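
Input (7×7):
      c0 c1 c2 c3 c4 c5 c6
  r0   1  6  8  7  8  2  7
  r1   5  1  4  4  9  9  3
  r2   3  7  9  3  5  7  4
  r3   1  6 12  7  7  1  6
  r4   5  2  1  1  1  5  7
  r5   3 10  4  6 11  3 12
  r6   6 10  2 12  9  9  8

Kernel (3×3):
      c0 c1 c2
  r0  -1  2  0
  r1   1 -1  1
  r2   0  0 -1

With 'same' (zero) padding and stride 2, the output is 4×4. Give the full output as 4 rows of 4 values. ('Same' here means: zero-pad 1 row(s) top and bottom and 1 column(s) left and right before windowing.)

4 1 -8 -5
8 1 18 0
-11 14 9 9
10 18 28 22

Output[0,0]: The receptive field on the zero-padded input at this output position is [0 0 0 / 0 1 6 / 0 5 1]. Elementwise product with the kernel and sum: 0·-1 + 0·2 + 0·1 + 1·-1 + 6·1 + 1·-1.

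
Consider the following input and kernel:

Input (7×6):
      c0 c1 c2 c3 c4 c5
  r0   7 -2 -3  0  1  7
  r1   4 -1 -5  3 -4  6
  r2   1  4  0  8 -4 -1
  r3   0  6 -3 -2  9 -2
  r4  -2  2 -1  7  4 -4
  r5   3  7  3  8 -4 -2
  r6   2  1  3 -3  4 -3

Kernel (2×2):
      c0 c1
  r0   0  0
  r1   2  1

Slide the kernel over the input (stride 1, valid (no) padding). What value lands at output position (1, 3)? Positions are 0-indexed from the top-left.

The receptive field on the input at this output position is [3 -4 / 8 -4]. Elementwise product with the kernel and sum: 8·2 + -4·1.

12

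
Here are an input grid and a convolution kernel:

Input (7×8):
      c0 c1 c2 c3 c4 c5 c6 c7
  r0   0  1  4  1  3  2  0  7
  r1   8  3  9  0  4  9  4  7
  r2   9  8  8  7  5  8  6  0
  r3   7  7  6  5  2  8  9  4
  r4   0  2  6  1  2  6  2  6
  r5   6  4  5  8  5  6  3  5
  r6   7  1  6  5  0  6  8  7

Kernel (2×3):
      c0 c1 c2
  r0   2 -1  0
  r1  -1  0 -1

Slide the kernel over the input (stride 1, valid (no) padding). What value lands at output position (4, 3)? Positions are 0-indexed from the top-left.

-14

The receptive field on the input at this output position is [1 2 6 / 8 5 6]. Elementwise product with the kernel and sum: 1·2 + 2·-1 + 8·-1 + 6·-1.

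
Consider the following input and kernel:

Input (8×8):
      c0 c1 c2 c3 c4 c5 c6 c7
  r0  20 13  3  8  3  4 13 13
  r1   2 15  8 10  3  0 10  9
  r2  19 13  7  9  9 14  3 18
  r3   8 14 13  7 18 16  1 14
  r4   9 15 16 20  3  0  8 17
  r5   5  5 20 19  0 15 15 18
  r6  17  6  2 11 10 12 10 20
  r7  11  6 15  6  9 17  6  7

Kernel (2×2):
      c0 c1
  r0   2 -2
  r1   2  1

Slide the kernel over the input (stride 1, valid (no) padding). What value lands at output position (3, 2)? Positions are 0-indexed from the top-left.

The receptive field on the input at this output position is [13 7 / 16 20]. Elementwise product with the kernel and sum: 13·2 + 7·-2 + 16·2 + 20·1.

64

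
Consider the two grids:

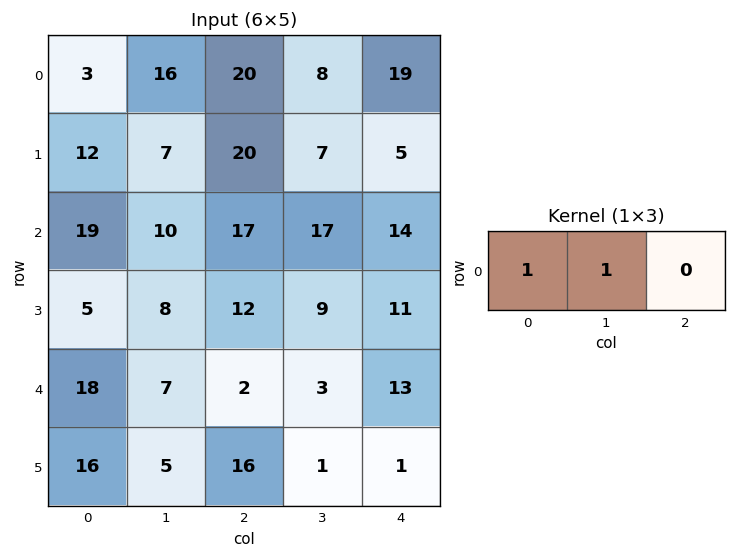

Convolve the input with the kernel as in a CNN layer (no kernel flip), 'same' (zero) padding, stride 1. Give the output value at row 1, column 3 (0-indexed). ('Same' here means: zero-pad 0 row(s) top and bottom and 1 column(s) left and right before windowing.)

27

The receptive field on the zero-padded input at this output position is [20 7 5]. Elementwise product with the kernel and sum: 20·1 + 7·1.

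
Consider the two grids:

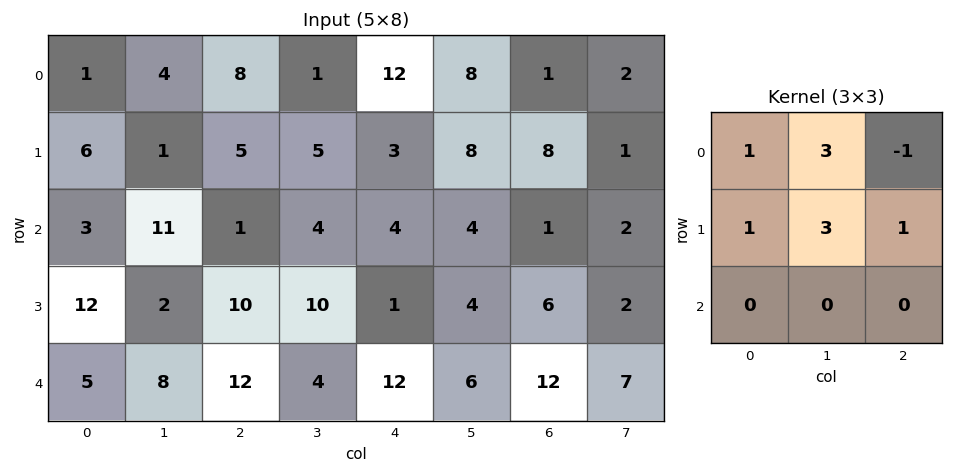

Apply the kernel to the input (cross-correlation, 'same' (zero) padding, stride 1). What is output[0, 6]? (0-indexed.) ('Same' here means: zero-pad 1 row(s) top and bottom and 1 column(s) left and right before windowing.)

13

The receptive field on the zero-padded input at this output position is [0 0 0 / 8 1 2 / 8 8 1]. Elementwise product with the kernel and sum: 0·1 + 0·3 + 0·-1 + 8·1 + 1·3 + 2·1.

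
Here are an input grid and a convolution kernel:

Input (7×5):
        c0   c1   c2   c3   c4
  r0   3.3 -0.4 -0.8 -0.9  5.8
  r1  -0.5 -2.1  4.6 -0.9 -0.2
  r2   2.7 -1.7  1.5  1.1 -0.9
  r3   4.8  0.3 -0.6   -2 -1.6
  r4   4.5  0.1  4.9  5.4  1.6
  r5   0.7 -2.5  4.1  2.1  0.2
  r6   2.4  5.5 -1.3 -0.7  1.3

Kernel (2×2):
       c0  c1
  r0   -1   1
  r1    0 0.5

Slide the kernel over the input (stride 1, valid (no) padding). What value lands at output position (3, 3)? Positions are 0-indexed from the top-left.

The receptive field on the input at this output position is [-2 -1.6 / 5.4 1.6]. Elementwise product with the kernel and sum: -2·-1 + -1.6·1 + 1.6·0.5.

1.2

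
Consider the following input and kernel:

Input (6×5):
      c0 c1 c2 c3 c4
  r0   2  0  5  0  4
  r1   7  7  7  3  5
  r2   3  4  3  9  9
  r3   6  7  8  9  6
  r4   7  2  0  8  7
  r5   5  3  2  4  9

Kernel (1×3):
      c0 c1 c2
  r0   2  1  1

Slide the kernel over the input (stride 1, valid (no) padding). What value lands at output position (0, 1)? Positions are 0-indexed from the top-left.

The receptive field on the input at this output position is [0 5 0]. Elementwise product with the kernel and sum: 0·2 + 5·1 + 0·1.

5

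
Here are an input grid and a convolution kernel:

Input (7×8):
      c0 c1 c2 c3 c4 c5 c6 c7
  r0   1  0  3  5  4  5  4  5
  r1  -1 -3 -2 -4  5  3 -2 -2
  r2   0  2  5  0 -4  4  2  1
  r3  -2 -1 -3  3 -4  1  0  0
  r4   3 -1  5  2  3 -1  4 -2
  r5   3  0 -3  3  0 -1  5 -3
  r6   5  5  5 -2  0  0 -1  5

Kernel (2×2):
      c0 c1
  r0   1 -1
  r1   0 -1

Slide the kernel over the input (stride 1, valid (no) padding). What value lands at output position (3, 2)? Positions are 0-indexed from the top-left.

-8

The receptive field on the input at this output position is [-3 3 / 5 2]. Elementwise product with the kernel and sum: -3·1 + 3·-1 + 2·-1.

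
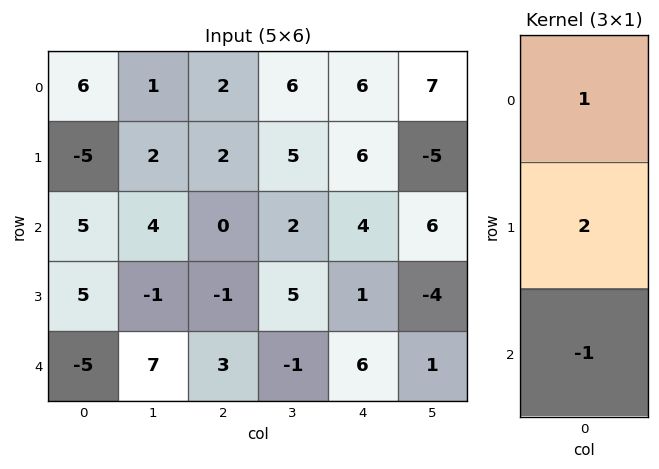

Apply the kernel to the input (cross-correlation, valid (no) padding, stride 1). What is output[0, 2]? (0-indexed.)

The receptive field on the input at this output position is [2 / 2 / 0]. Elementwise product with the kernel and sum: 2·1 + 2·2 + 0·-1.

6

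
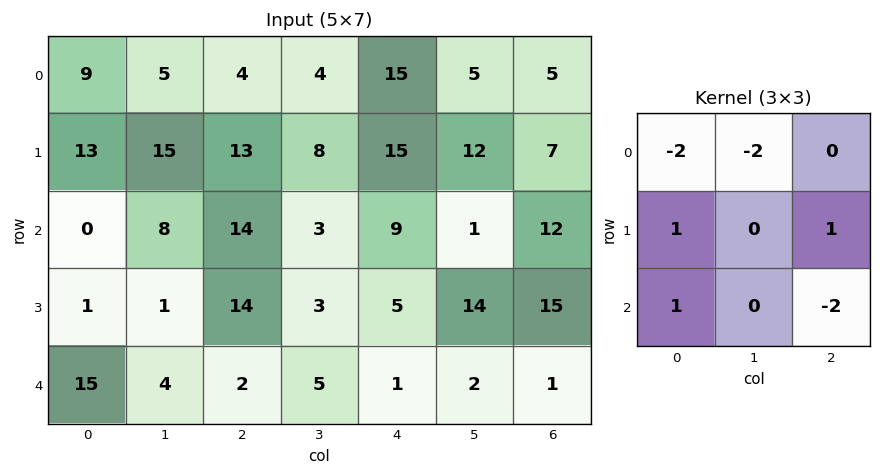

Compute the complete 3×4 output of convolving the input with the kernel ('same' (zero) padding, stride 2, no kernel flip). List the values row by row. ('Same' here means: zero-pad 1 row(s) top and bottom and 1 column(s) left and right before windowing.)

-25 8 -7 17
-20 -50 -67 -23
2 -21 -9 -56

Output[0,0]: The receptive field on the zero-padded input at this output position is [0 0 0 / 0 9 5 / 0 13 15]. Elementwise product with the kernel and sum: 0·-2 + 0·-2 + 0·1 + 5·1 + 0·1 + 15·-2.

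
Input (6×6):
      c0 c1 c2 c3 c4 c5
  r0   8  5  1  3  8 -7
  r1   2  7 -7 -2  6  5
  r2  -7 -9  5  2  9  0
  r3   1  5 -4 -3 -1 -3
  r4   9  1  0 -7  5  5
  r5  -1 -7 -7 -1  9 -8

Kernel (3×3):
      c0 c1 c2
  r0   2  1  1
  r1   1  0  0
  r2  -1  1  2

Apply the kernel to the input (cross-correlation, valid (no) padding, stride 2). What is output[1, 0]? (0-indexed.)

The receptive field on the input at this output position is [-7 -9 5 / 1 5 -4 / 9 1 0]. Elementwise product with the kernel and sum: -7·2 + -9·1 + 5·1 + 1·1 + 9·-1 + 1·1 + 0·2.

-25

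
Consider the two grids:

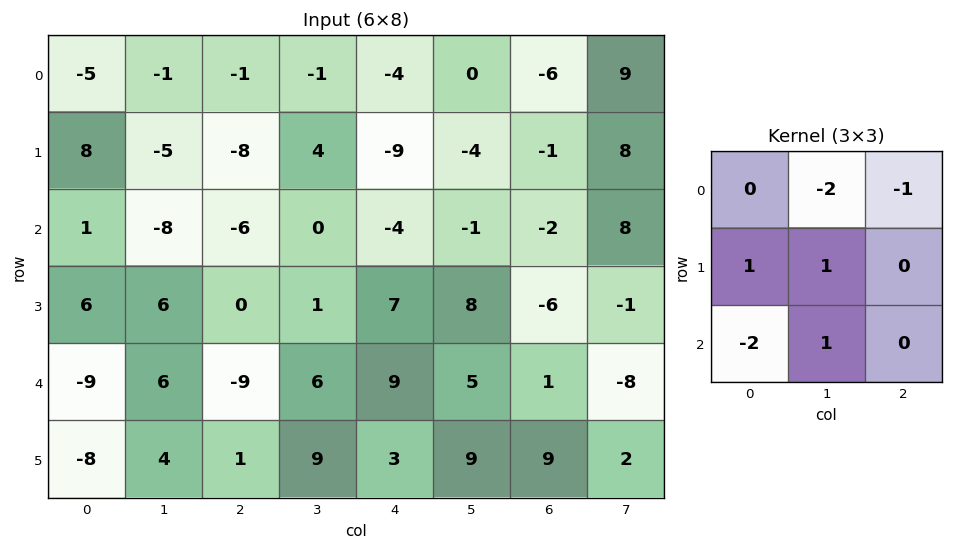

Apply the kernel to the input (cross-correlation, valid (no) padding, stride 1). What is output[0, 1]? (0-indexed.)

0

The receptive field on the input at this output position is [-1 -1 -1 / -5 -8 4 / -8 -6 0]. Elementwise product with the kernel and sum: -1·-2 + -1·-1 + -5·1 + -8·1 + -8·-2 + -6·1.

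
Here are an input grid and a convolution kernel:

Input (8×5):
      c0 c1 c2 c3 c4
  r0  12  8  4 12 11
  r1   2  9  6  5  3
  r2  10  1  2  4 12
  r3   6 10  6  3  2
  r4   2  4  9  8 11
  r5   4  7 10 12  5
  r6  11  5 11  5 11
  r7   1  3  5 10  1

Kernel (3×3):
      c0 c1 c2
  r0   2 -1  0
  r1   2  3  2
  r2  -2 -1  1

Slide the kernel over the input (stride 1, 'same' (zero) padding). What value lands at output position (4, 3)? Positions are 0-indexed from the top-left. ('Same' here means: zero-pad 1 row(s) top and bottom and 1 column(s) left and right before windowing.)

46

The receptive field on the zero-padded input at this output position is [6 3 2 / 9 8 11 / 10 12 5]. Elementwise product with the kernel and sum: 6·2 + 3·-1 + 9·2 + 8·3 + 11·2 + 10·-2 + 12·-1 + 5·1.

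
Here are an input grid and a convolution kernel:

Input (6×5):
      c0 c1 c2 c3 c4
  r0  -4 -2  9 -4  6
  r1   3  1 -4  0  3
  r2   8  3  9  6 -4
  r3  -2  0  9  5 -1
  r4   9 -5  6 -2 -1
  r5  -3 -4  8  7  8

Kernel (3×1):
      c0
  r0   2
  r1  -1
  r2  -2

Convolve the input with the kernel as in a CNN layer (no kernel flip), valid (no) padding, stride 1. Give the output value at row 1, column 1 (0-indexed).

-1

The receptive field on the input at this output position is [1 / 3 / 0]. Elementwise product with the kernel and sum: 1·2 + 3·-1 + 0·-2.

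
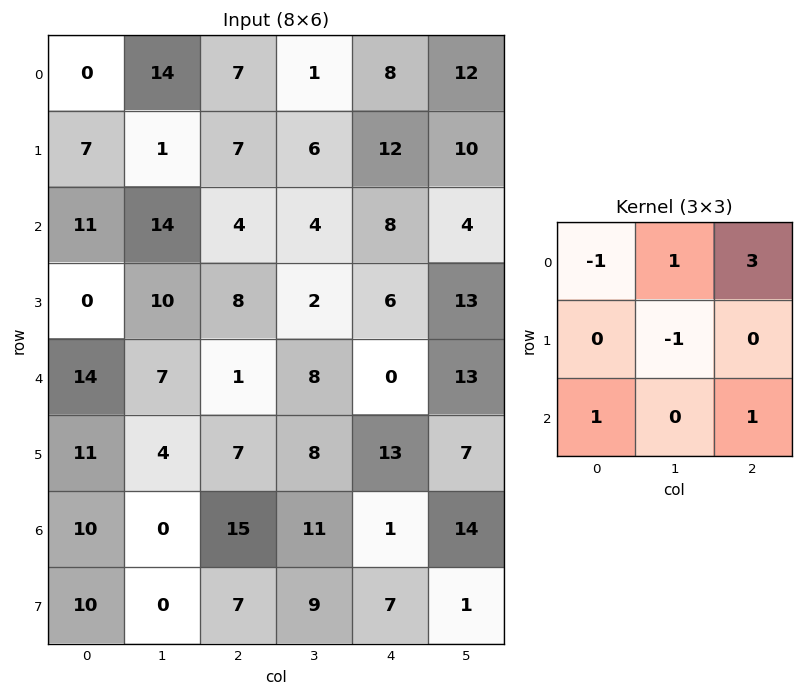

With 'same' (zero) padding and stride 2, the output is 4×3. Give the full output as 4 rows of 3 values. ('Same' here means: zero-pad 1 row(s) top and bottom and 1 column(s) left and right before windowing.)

1 0 8
9 32 43
20 15 58
13 21 35

Output[0,0]: The receptive field on the zero-padded input at this output position is [0 0 0 / 0 0 14 / 0 7 1]. Elementwise product with the kernel and sum: 0·-1 + 0·1 + 0·3 + 0·-1 + 0·1 + 1·1.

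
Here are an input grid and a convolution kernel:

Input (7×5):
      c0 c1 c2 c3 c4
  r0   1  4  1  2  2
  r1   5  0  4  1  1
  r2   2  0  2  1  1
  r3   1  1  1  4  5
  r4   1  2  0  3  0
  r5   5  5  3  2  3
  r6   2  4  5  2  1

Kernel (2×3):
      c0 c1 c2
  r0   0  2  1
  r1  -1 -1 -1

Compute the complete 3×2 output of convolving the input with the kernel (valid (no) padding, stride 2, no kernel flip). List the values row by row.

0 0
-1 -7
-9 -2

Output[0,0]: The receptive field on the input at this output position is [1 4 1 / 5 0 4]. Elementwise product with the kernel and sum: 4·2 + 1·1 + 5·-1 + 0·-1 + 4·-1.
Output[0,1]: The receptive field on the input at this output position is [1 2 2 / 4 1 1]. Elementwise product with the kernel and sum: 2·2 + 2·1 + 4·-1 + 1·-1 + 1·-1.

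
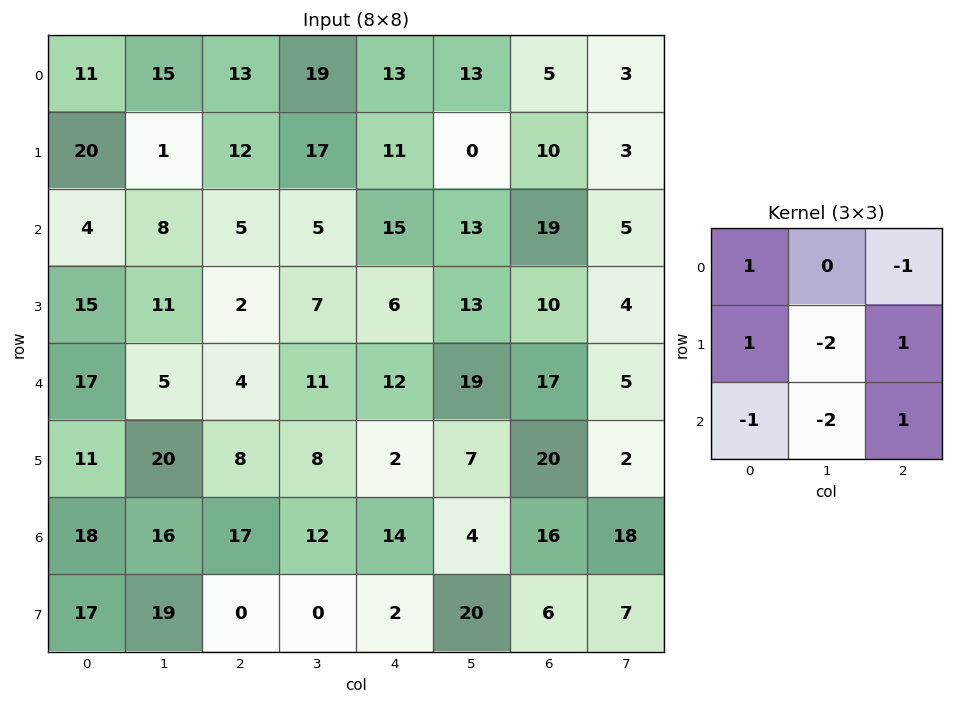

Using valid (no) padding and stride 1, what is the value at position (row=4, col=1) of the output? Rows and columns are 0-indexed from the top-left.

The receptive field on the input at this output position is [5 4 11 / 20 8 8 / 16 17 12]. Elementwise product with the kernel and sum: 5·1 + 11·-1 + 20·1 + 8·-2 + 8·1 + 16·-1 + 17·-2 + 12·1.

-32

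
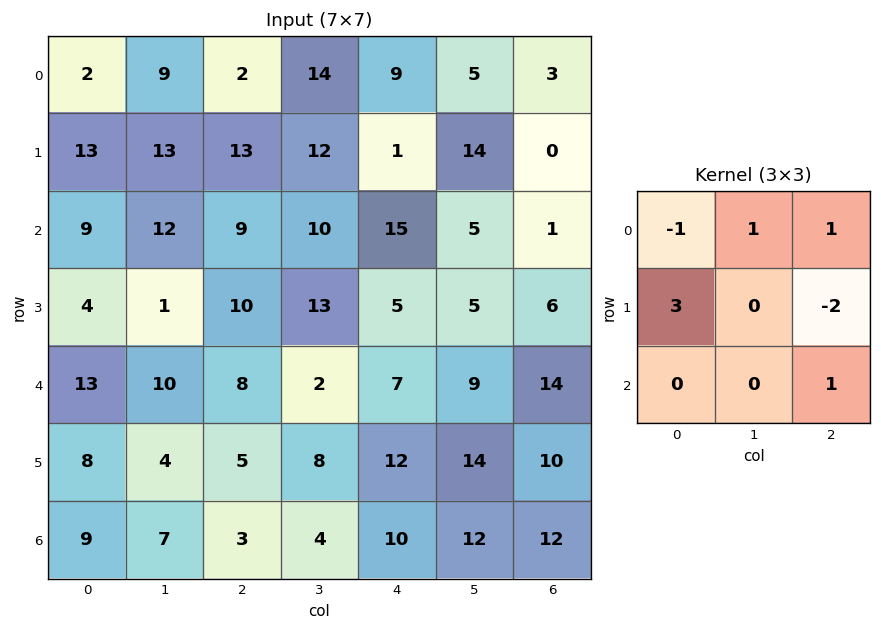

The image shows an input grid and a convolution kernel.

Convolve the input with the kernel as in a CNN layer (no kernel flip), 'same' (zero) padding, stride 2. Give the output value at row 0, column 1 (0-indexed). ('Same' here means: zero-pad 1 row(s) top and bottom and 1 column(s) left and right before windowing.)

The receptive field on the zero-padded input at this output position is [0 0 0 / 9 2 14 / 13 13 12]. Elementwise product with the kernel and sum: 0·-1 + 0·1 + 0·1 + 9·3 + 14·-2 + 12·1.

11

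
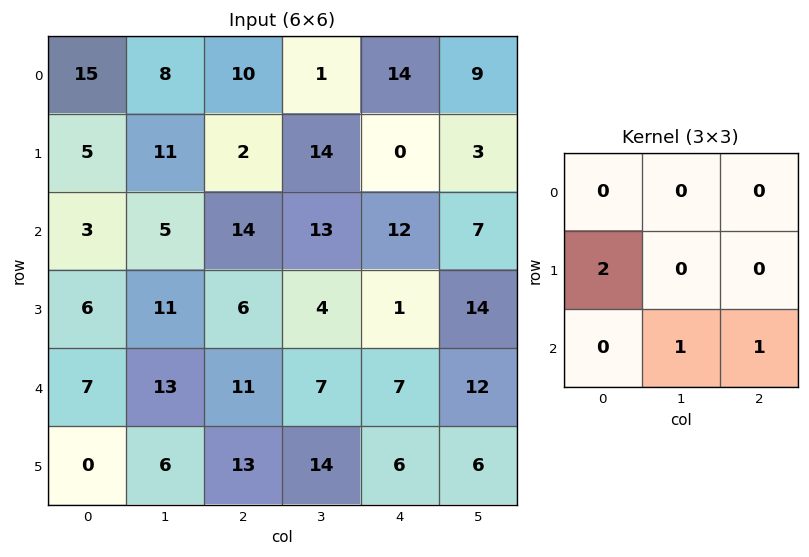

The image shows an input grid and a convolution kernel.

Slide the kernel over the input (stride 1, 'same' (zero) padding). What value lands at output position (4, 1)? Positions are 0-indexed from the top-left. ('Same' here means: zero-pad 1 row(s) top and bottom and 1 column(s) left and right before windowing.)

The receptive field on the zero-padded input at this output position is [6 11 6 / 7 13 11 / 0 6 13]. Elementwise product with the kernel and sum: 7·2 + 6·1 + 13·1.

33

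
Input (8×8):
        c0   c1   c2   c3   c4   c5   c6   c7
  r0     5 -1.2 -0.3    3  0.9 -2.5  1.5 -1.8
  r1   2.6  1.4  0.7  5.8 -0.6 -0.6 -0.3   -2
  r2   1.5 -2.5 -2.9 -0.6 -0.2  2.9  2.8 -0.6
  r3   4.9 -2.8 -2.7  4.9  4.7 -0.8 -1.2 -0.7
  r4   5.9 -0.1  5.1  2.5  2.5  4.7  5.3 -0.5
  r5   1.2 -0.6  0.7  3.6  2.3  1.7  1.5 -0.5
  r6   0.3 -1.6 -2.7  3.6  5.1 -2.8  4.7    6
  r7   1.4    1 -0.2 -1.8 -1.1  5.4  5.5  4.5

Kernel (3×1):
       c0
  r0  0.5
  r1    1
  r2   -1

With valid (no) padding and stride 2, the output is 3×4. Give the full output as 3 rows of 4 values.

Output[0,0]: The receptive field on the input at this output position is [5 / 2.6 / 1.5]. Elementwise product with the kernel and sum: 5·0.5 + 2.6·1 + 1.5·-1.

3.6 3.45 0.05 -2.35
-0.25 -9.25 2.1 -5.1
3.85 5.95 -1.55 -0.55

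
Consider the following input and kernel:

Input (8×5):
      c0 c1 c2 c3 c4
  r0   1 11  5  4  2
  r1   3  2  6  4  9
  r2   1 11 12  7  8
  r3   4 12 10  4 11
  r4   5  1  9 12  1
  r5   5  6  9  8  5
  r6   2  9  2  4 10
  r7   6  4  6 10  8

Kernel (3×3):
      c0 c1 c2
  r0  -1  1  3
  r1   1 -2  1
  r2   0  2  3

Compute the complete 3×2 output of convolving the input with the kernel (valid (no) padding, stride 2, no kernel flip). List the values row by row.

Output[0,0]: The receptive field on the input at this output position is [1 11 5 / 3 2 6 / 1 11 12]. Elementwise product with the kernel and sum: 1·-1 + 11·1 + 5·3 + 3·1 + 2·-2 + 6·1 + 11·2 + 12·3.

88 50
65 59
49 42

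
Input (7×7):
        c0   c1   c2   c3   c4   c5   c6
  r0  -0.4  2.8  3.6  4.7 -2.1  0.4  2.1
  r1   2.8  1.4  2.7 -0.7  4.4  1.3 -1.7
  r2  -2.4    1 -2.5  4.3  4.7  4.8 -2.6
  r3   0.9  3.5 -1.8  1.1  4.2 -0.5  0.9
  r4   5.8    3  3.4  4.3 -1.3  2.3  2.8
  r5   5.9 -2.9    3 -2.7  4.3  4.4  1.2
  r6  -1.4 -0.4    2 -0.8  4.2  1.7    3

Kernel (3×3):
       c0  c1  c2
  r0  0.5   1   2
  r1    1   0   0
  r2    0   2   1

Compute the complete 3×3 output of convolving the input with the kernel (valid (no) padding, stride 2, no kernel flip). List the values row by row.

12.1 18.3 14.95
5.1 17.95 13.55
19.8 9 17.95

Output[0,0]: The receptive field on the input at this output position is [-0.4 2.8 3.6 / 2.8 1.4 2.7 / -2.4 1 -2.5]. Elementwise product with the kernel and sum: -0.4·0.5 + 2.8·1 + 3.6·2 + 2.8·1 + 1·2 + -2.5·1.
Output[0,1]: The receptive field on the input at this output position is [3.6 4.7 -2.1 / 2.7 -0.7 4.4 / -2.5 4.3 4.7]. Elementwise product with the kernel and sum: 3.6·0.5 + 4.7·1 + -2.1·2 + 2.7·1 + 4.3·2 + 4.7·1.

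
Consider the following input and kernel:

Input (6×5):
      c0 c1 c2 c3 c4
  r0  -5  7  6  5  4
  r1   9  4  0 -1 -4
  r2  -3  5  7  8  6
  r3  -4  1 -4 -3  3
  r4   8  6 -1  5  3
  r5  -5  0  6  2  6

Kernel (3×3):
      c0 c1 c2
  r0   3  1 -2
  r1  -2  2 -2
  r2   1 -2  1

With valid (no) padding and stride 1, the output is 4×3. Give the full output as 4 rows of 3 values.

-36 10 18
23 8 2
-5 15 5
-4 -29 -7

Output[0,0]: The receptive field on the input at this output position is [-5 7 6 / 9 4 0 / -3 5 7]. Elementwise product with the kernel and sum: -5·3 + 7·1 + 6·-2 + 9·-2 + 4·2 + 0·-2 + -3·1 + 5·-2 + 7·1.
Output[0,1]: The receptive field on the input at this output position is [7 6 5 / 4 0 -1 / 5 7 8]. Elementwise product with the kernel and sum: 7·3 + 6·1 + 5·-2 + 4·-2 + 0·2 + -1·-2 + 5·1 + 7·-2 + 8·1.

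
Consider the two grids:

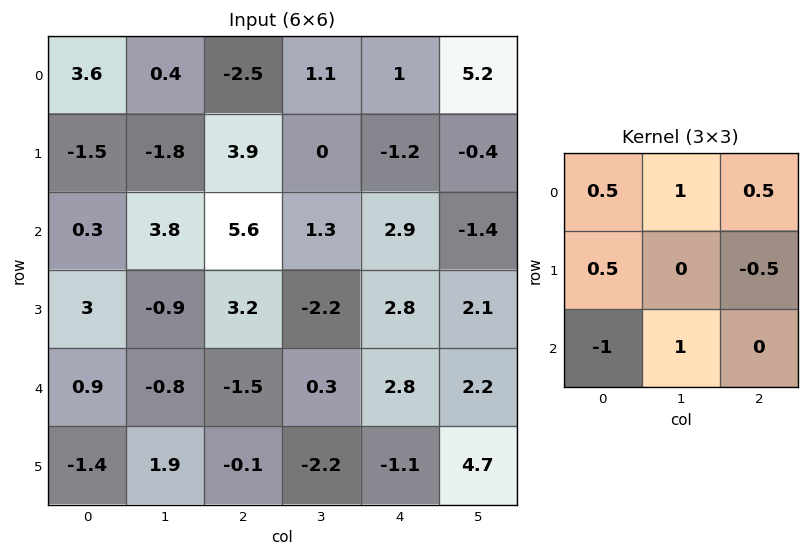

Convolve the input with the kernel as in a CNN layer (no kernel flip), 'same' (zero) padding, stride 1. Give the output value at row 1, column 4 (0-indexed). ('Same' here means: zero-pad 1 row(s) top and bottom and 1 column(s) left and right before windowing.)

5.95

The receptive field on the zero-padded input at this output position is [1.1 1 5.2 / 0 -1.2 -0.4 / 1.3 2.9 -1.4]. Elementwise product with the kernel and sum: 1.1·0.5 + 1·1 + 5.2·0.5 + 0·0.5 + -0.4·-0.5 + 1.3·-1 + 2.9·1.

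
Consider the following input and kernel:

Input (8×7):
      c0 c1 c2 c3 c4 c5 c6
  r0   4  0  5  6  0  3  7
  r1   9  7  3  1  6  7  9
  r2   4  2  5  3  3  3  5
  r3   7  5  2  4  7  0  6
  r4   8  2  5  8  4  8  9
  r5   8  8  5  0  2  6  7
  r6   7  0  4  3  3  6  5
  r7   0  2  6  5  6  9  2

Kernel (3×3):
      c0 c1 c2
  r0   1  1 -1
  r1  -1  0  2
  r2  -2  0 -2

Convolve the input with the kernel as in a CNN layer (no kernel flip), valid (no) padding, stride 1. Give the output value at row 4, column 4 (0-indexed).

-1

The receptive field on the input at this output position is [4 8 9 / 2 6 7 / 3 6 5]. Elementwise product with the kernel and sum: 4·1 + 8·1 + 9·-1 + 2·-1 + 7·2 + 3·-2 + 5·-2.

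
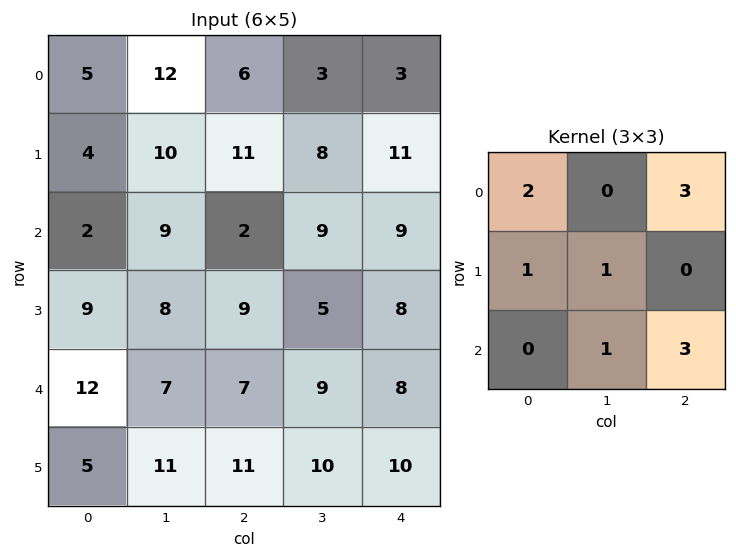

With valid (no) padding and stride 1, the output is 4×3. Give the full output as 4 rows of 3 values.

Output[0,0]: The receptive field on the input at this output position is [5 12 6 / 4 10 11 / 2 9 2]. Elementwise product with the kernel and sum: 5·2 + 6·3 + 4·1 + 10·1 + 9·1 + 2·3.
Output[0,1]: The receptive field on the input at this output position is [12 6 3 / 10 11 8 / 9 2 9]. Elementwise product with the kernel and sum: 12·2 + 3·3 + 10·1 + 11·1 + 2·1 + 9·3.

57 83 76
87 79 95
55 96 78
108 86 98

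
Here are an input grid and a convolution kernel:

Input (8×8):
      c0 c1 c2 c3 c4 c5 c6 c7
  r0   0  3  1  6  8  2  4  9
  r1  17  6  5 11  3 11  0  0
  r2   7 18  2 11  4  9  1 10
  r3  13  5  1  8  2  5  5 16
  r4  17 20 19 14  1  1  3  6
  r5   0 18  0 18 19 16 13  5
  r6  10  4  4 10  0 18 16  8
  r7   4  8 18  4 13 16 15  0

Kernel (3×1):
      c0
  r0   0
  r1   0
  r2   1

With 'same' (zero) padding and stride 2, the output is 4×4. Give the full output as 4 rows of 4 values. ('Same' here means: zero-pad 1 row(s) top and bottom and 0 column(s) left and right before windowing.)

Output[0,0]: The receptive field on the zero-padded input at this output position is [0 / 0 / 17]. Elementwise product with the kernel and sum: 17·1.

17 5 3 0
13 1 2 5
0 0 19 13
4 18 13 15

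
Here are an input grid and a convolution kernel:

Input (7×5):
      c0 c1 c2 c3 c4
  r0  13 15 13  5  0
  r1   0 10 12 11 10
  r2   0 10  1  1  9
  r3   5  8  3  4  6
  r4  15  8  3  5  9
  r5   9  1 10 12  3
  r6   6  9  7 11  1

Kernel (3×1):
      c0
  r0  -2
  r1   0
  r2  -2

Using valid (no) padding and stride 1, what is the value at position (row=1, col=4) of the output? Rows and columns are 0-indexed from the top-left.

The receptive field on the input at this output position is [10 / 9 / 6]. Elementwise product with the kernel and sum: 10·-2 + 6·-2.

-32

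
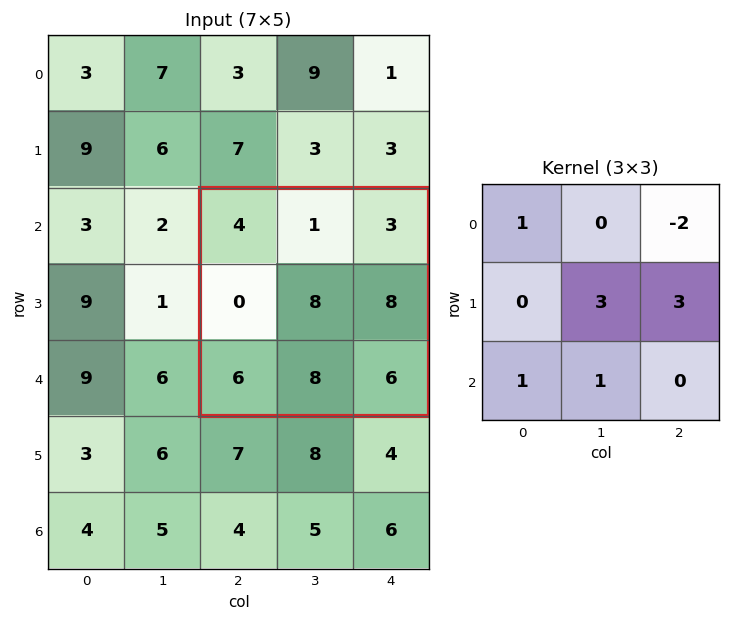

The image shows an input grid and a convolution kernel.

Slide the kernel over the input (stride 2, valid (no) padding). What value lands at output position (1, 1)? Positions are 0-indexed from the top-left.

The receptive field on the input at this output position is [4 1 3 / 0 8 8 / 6 8 6]. Elementwise product with the kernel and sum: 4·1 + 3·-2 + 8·3 + 8·3 + 6·1 + 8·1.

60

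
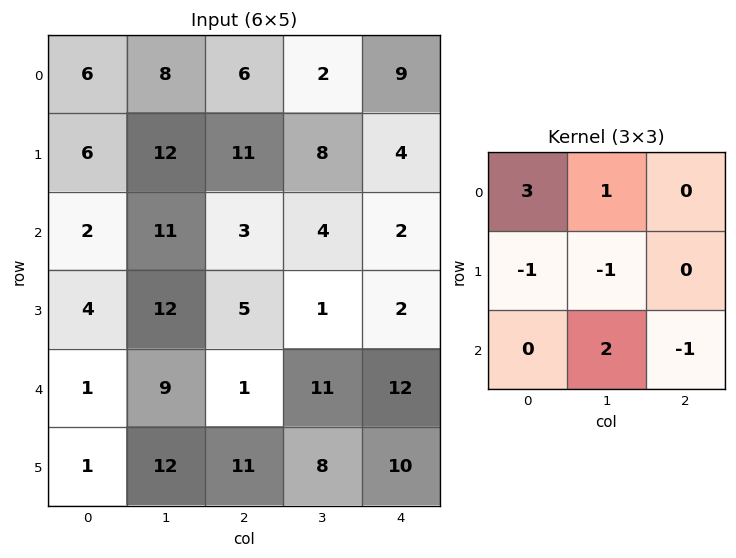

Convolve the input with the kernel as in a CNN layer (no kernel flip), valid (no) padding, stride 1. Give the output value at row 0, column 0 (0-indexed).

The receptive field on the input at this output position is [6 8 6 / 6 12 11 / 2 11 3]. Elementwise product with the kernel and sum: 6·3 + 8·1 + 6·-1 + 12·-1 + 11·2 + 3·-1.

27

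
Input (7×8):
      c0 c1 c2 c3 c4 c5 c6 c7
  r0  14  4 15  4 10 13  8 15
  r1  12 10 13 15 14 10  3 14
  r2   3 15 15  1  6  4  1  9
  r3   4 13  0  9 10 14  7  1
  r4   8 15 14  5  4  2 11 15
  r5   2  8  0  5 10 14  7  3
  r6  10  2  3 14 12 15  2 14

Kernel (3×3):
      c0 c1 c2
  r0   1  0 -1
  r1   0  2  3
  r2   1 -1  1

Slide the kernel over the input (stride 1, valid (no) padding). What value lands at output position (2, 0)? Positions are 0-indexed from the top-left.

The receptive field on the input at this output position is [3 15 15 / 4 13 0 / 8 15 14]. Elementwise product with the kernel and sum: 3·1 + 15·-1 + 13·2 + 0·3 + 8·1 + 15·-1 + 14·1.

21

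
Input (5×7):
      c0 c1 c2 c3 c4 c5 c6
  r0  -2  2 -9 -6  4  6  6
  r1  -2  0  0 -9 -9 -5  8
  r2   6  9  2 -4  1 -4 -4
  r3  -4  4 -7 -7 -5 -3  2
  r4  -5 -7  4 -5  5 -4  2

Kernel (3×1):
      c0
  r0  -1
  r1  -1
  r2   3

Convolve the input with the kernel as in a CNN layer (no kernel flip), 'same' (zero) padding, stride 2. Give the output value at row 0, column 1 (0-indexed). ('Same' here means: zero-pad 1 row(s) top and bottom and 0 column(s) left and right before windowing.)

The receptive field on the zero-padded input at this output position is [0 / -9 / 0]. Elementwise product with the kernel and sum: 0·-1 + -9·-1 + 0·3.

9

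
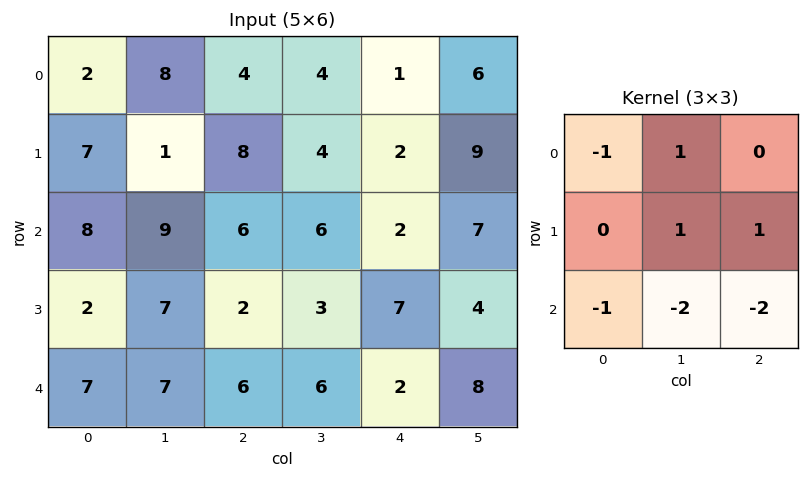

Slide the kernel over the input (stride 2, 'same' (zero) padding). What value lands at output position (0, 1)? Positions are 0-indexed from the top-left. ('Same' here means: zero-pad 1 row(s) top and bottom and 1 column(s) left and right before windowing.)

-17

The receptive field on the zero-padded input at this output position is [0 0 0 / 8 4 4 / 1 8 4]. Elementwise product with the kernel and sum: 0·-1 + 0·1 + 4·1 + 4·1 + 1·-1 + 8·-2 + 4·-2.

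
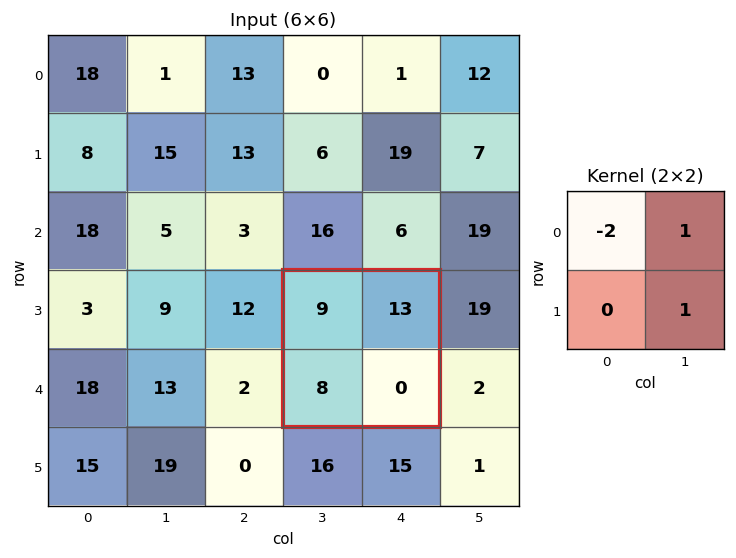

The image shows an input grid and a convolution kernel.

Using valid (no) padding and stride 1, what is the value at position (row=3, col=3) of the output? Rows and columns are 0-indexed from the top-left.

-5

The receptive field on the input at this output position is [9 13 / 8 0]. Elementwise product with the kernel and sum: 9·-2 + 13·1 + 0·1.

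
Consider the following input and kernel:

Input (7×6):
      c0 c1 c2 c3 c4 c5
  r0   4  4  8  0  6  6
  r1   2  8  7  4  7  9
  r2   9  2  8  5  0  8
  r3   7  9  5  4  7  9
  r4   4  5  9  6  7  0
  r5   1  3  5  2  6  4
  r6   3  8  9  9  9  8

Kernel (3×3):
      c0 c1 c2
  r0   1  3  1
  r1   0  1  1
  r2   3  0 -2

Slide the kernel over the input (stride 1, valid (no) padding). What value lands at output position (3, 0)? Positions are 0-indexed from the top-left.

The receptive field on the input at this output position is [7 9 5 / 4 5 9 / 1 3 5]. Elementwise product with the kernel and sum: 7·1 + 9·3 + 5·1 + 5·1 + 9·1 + 1·3 + 5·-2.

46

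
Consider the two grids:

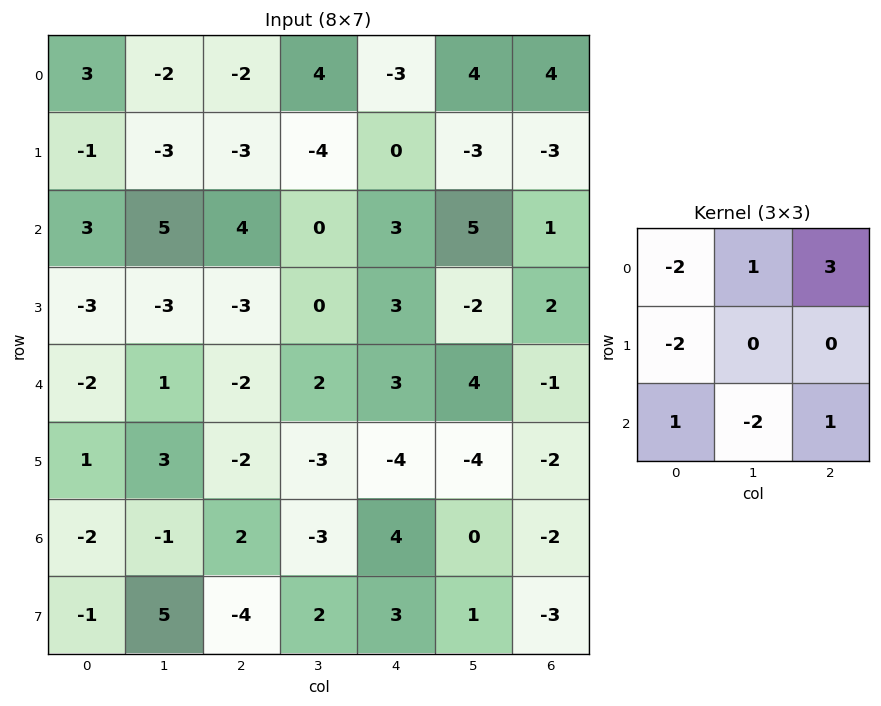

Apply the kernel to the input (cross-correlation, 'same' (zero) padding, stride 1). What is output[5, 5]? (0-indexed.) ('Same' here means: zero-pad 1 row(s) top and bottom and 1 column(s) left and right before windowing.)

The receptive field on the zero-padded input at this output position is [3 4 -1 / -4 -4 -2 / 4 0 -2]. Elementwise product with the kernel and sum: 3·-2 + 4·1 + -1·3 + -4·-2 + 4·1 + 0·-2 + -2·1.

5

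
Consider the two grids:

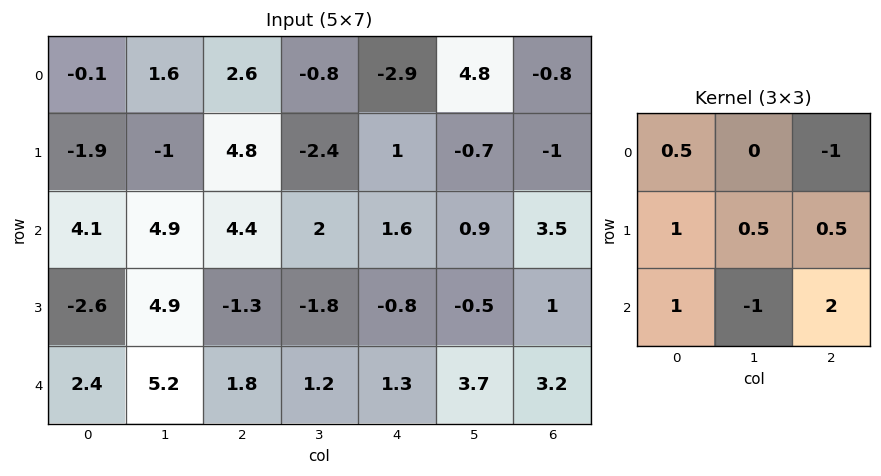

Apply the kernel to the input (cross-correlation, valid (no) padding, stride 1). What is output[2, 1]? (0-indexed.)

9.6

The receptive field on the input at this output position is [4.9 4.4 2 / 4.9 -1.3 -1.8 / 5.2 1.8 1.2]. Elementwise product with the kernel and sum: 4.9·0.5 + 2·-1 + 4.9·1 + -1.3·0.5 + -1.8·0.5 + 5.2·1 + 1.8·-1 + 1.2·2.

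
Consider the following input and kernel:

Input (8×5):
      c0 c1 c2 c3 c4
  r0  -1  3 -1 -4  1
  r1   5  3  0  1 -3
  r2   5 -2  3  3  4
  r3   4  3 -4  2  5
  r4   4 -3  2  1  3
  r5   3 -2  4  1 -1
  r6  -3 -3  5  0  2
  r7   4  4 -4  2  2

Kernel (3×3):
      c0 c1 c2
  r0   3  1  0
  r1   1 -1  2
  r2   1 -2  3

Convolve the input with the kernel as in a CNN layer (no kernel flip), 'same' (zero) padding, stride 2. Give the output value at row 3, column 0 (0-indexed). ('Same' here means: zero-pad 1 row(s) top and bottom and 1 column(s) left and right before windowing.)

The receptive field on the zero-padded input at this output position is [0 3 -2 / 0 -3 -3 / 0 4 4]. Elementwise product with the kernel and sum: 0·3 + 3·1 + 0·1 + -3·-1 + -3·2 + 0·1 + 4·-2 + 4·3.

4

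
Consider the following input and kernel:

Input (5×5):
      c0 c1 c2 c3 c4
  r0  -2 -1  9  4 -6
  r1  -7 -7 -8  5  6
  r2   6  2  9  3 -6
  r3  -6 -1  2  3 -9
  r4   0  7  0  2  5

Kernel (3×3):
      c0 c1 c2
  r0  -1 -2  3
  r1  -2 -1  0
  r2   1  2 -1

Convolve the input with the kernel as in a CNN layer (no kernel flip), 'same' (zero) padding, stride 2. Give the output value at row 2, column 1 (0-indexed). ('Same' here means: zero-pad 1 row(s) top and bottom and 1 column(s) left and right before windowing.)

-8

The receptive field on the zero-padded input at this output position is [-1 2 3 / 7 0 2 / 0 0 0]. Elementwise product with the kernel and sum: -1·-1 + 2·-2 + 3·3 + 7·-2 + 0·-1 + 0·1 + 0·2 + 0·-1.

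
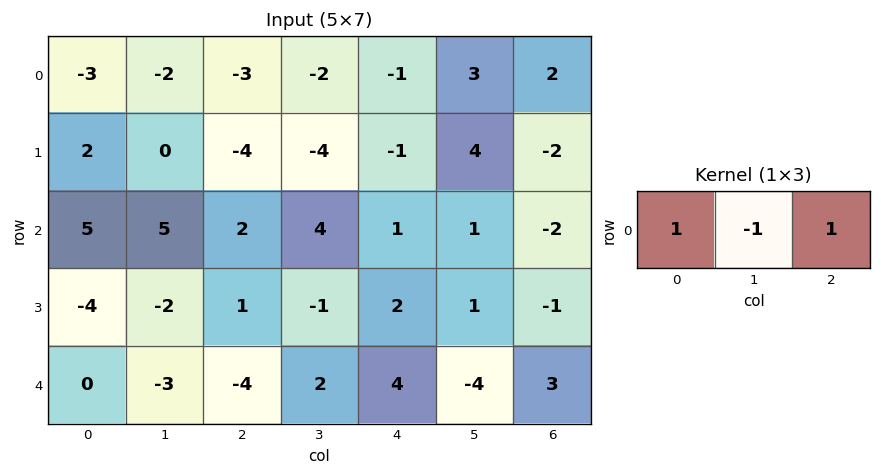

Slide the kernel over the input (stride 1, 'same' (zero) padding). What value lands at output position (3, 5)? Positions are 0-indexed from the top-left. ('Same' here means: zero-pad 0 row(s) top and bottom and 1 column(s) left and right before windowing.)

The receptive field on the zero-padded input at this output position is [2 1 -1]. Elementwise product with the kernel and sum: 2·1 + 1·-1 + -1·1.

0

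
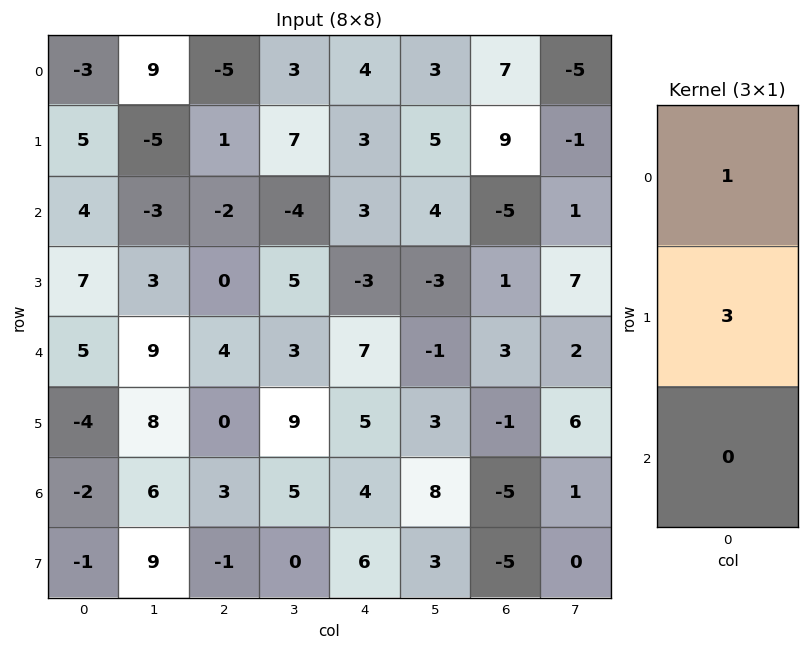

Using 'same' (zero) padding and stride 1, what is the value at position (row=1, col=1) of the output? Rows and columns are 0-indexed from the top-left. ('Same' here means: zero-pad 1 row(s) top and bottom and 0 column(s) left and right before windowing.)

-6

The receptive field on the zero-padded input at this output position is [9 / -5 / -3]. Elementwise product with the kernel and sum: 9·1 + -5·3.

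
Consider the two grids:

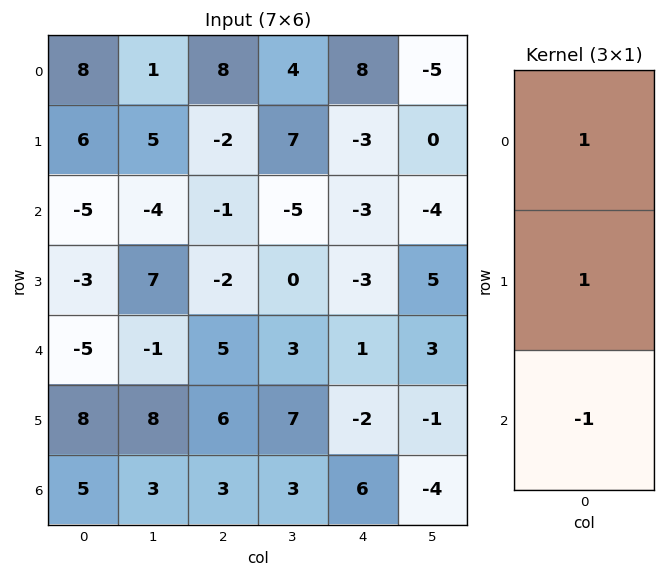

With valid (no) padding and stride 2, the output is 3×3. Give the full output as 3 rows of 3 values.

19 7 8
-3 -8 -7
-2 8 -7

Output[0,0]: The receptive field on the input at this output position is [8 / 6 / -5]. Elementwise product with the kernel and sum: 8·1 + 6·1 + -5·-1.
Output[0,1]: The receptive field on the input at this output position is [8 / -2 / -1]. Elementwise product with the kernel and sum: 8·1 + -2·1 + -1·-1.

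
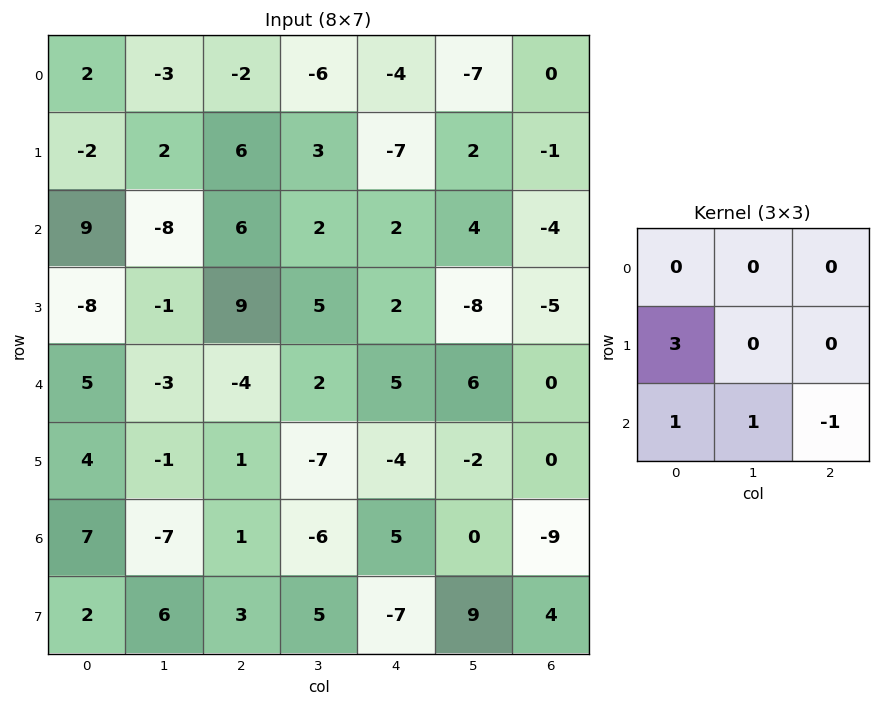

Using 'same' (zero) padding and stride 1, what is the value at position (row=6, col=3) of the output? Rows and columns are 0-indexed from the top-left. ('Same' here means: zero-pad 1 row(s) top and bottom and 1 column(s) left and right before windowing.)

18

The receptive field on the zero-padded input at this output position is [1 -7 -4 / 1 -6 5 / 3 5 -7]. Elementwise product with the kernel and sum: 1·3 + 3·1 + 5·1 + -7·-1.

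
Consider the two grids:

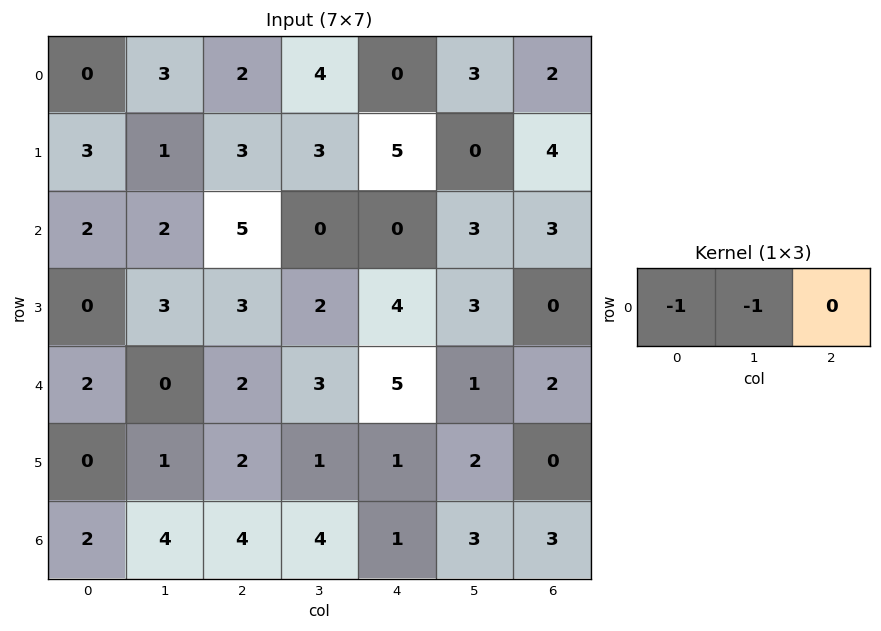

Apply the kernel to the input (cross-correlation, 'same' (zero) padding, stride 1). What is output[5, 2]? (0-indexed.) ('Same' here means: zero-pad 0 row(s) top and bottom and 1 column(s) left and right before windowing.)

-3

The receptive field on the zero-padded input at this output position is [1 2 1]. Elementwise product with the kernel and sum: 1·-1 + 2·-1.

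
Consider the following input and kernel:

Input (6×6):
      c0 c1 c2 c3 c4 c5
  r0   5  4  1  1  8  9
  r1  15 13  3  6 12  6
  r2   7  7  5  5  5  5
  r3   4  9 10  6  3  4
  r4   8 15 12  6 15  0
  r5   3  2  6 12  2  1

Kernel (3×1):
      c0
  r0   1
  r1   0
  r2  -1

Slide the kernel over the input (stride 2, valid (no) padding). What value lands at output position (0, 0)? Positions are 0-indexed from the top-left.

-2

The receptive field on the input at this output position is [5 / 15 / 7]. Elementwise product with the kernel and sum: 5·1 + 7·-1.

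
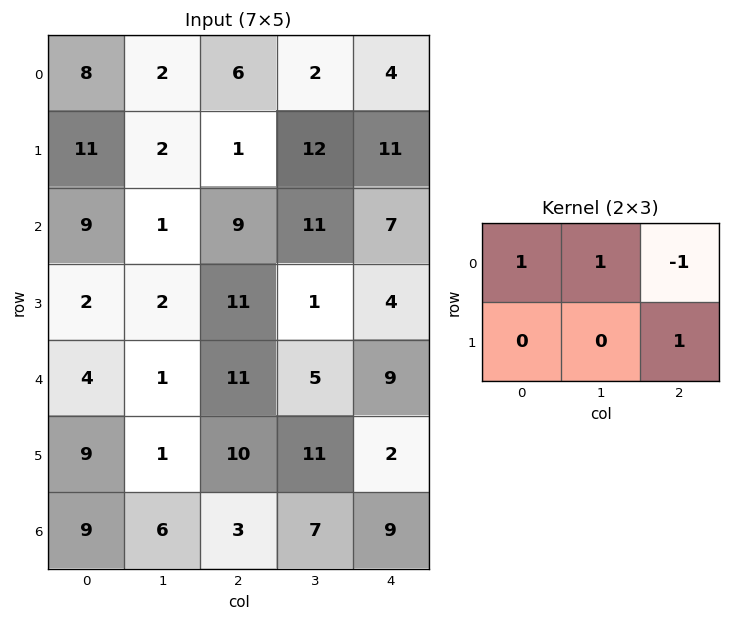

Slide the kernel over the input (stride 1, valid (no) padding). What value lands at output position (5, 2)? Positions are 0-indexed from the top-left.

The receptive field on the input at this output position is [10 11 2 / 3 7 9]. Elementwise product with the kernel and sum: 10·1 + 11·1 + 2·-1 + 9·1.

28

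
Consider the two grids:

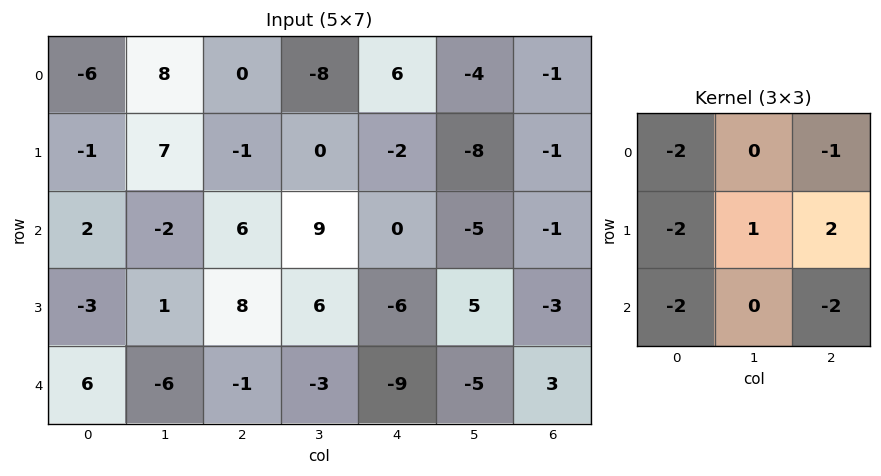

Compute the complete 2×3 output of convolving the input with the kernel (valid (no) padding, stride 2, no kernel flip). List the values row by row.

Output[0,0]: The receptive field on the input at this output position is [-6 8 0 / -1 7 -1 / 2 -2 6]. Elementwise product with the kernel and sum: -6·-2 + 0·-1 + -1·-2 + 7·1 + -1·2 + 2·-2 + 6·-2.
Output[0,1]: The receptive field on the input at this output position is [0 -8 6 / -1 0 -2 / 6 9 0]. Elementwise product with the kernel and sum: 0·-2 + 6·-1 + -1·-2 + 0·1 + -2·2 + 6·-2 + 0·-2.

3 -20 -15
3 -14 24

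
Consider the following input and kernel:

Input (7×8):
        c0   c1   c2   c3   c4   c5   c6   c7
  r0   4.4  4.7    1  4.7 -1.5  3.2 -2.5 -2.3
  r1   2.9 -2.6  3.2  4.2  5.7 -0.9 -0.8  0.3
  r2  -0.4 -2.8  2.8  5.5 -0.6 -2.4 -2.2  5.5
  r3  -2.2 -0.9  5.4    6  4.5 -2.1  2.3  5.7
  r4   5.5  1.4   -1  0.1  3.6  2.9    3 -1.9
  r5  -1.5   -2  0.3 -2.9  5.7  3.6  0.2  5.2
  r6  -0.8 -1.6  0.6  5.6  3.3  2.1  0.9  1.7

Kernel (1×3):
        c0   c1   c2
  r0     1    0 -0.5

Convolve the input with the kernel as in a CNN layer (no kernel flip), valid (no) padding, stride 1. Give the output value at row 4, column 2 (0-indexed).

The receptive field on the input at this output position is [-1 0.1 3.6]. Elementwise product with the kernel and sum: -1·1 + 3.6·-0.5.

-2.8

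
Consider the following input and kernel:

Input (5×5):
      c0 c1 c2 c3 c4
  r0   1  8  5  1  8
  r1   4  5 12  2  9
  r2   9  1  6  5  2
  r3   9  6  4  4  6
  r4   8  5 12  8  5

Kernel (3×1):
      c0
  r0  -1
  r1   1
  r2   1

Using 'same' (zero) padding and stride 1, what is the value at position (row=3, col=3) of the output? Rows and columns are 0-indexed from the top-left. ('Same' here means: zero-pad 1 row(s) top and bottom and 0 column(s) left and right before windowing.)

The receptive field on the zero-padded input at this output position is [5 / 4 / 8]. Elementwise product with the kernel and sum: 5·-1 + 4·1 + 8·1.

7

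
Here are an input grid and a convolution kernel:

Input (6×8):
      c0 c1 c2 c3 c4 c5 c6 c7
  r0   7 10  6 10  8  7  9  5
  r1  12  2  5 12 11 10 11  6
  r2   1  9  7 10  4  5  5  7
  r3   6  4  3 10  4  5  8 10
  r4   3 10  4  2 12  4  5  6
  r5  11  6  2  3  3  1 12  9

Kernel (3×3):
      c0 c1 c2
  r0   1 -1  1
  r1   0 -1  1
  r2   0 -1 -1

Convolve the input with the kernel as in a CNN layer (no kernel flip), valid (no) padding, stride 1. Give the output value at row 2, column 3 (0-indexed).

-4

The receptive field on the input at this output position is [10 4 5 / 10 4 5 / 2 12 4]. Elementwise product with the kernel and sum: 10·1 + 4·-1 + 5·1 + 4·-1 + 5·1 + 12·-1 + 4·-1.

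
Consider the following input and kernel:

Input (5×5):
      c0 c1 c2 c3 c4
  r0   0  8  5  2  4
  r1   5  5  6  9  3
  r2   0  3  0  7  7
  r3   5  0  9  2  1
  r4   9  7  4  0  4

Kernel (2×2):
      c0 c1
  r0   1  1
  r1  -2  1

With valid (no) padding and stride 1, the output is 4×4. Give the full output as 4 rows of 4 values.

3 9 4 -9
13 5 22 5
-7 12 -9 11
-6 -1 3 7

Output[0,0]: The receptive field on the input at this output position is [0 8 / 5 5]. Elementwise product with the kernel and sum: 0·1 + 8·1 + 5·-2 + 5·1.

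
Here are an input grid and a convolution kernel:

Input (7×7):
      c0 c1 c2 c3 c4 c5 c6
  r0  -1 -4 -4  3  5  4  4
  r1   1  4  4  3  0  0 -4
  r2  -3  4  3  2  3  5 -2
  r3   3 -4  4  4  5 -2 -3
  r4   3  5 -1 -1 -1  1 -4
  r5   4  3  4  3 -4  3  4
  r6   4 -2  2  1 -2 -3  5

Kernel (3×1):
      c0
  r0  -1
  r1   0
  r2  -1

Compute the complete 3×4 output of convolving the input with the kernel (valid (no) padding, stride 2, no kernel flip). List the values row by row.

Output[0,0]: The receptive field on the input at this output position is [-1 / 1 / -3]. Elementwise product with the kernel and sum: -1·-1 + -3·-1.

4 1 -8 -2
0 -2 -2 6
-7 -1 3 -1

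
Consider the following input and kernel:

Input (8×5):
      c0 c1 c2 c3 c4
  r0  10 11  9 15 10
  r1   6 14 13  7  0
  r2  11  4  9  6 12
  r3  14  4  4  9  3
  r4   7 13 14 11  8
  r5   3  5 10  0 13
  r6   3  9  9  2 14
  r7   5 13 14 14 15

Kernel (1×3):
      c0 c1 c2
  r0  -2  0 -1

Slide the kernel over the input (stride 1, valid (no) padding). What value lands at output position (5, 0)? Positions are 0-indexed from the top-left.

-16

The receptive field on the input at this output position is [3 5 10]. Elementwise product with the kernel and sum: 3·-2 + 10·-1.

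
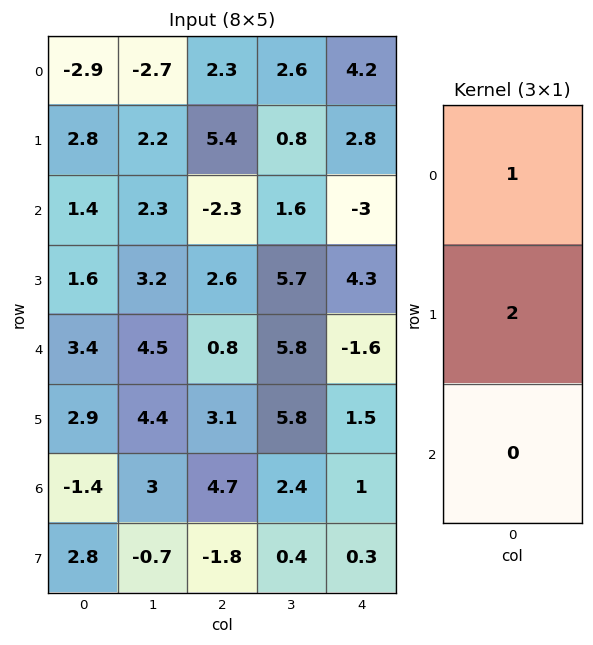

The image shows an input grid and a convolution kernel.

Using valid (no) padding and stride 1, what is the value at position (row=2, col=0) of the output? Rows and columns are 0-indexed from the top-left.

The receptive field on the input at this output position is [1.4 / 1.6 / 3.4]. Elementwise product with the kernel and sum: 1.4·1 + 1.6·2.

4.6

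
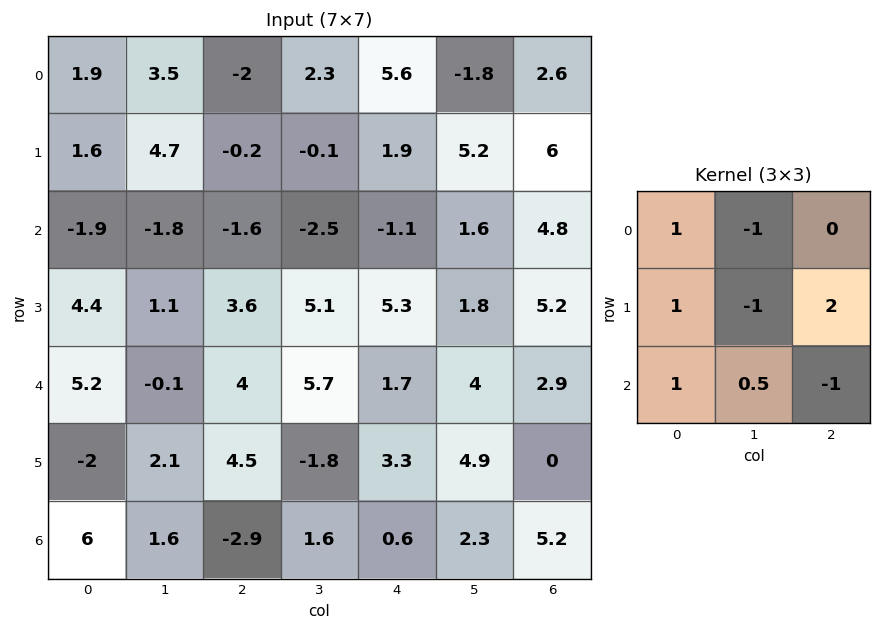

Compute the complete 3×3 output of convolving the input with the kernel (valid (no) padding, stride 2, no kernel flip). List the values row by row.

-6.3 -2.35 11
11.55 15.15 12
19.9 8.5 -7.35

Output[0,0]: The receptive field on the input at this output position is [1.9 3.5 -2 / 1.6 4.7 -0.2 / -1.9 -1.8 -1.6]. Elementwise product with the kernel and sum: 1.9·1 + 3.5·-1 + 1.6·1 + 4.7·-1 + -0.2·2 + -1.9·1 + -1.8·0.5 + -1.6·-1.
Output[0,1]: The receptive field on the input at this output position is [-2 2.3 5.6 / -0.2 -0.1 1.9 / -1.6 -2.5 -1.1]. Elementwise product with the kernel and sum: -2·1 + 2.3·-1 + -0.2·1 + -0.1·-1 + 1.9·2 + -1.6·1 + -2.5·0.5 + -1.1·-1.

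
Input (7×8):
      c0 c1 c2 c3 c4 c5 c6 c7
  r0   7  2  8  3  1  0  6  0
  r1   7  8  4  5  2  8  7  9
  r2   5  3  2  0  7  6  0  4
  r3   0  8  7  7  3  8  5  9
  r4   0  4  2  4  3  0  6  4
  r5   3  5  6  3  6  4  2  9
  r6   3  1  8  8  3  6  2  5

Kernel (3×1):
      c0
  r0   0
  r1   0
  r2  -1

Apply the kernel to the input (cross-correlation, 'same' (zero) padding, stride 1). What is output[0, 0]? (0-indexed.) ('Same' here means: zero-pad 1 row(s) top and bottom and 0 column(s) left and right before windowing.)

-7

The receptive field on the zero-padded input at this output position is [0 / 7 / 7]. Elementwise product with the kernel and sum: 7·-1.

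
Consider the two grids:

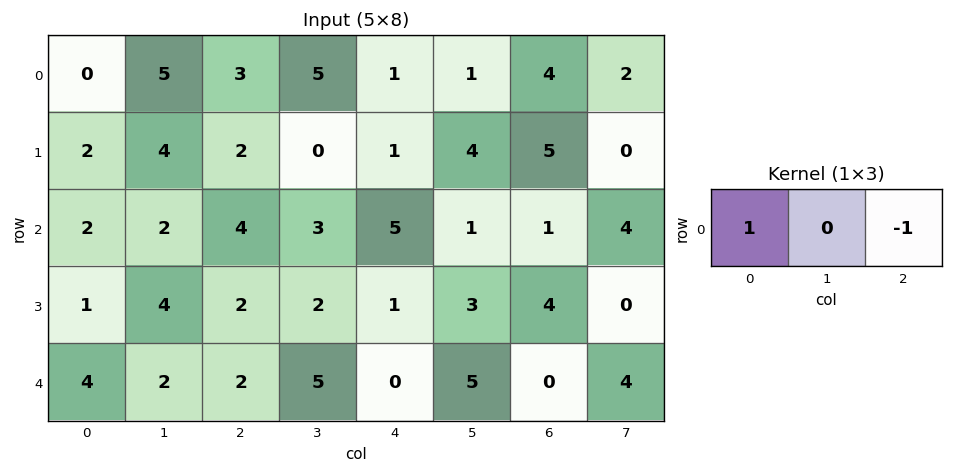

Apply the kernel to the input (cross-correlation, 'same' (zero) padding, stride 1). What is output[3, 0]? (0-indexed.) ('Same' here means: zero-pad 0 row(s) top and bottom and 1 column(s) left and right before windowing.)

-4

The receptive field on the zero-padded input at this output position is [0 1 4]. Elementwise product with the kernel and sum: 0·1 + 4·-1.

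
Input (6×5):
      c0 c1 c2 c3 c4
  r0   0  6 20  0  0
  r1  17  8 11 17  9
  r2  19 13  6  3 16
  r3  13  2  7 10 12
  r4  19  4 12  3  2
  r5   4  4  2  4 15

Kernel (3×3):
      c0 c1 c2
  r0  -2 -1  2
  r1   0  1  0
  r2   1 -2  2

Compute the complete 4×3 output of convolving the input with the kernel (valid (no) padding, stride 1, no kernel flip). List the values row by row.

47 -14 9
16 21 -7
-2 -33 37
-10 29 27

Output[0,0]: The receptive field on the input at this output position is [0 6 20 / 17 8 11 / 19 13 6]. Elementwise product with the kernel and sum: 0·-2 + 6·-1 + 20·2 + 8·1 + 19·1 + 13·-2 + 6·2.
Output[0,1]: The receptive field on the input at this output position is [6 20 0 / 8 11 17 / 13 6 3]. Elementwise product with the kernel and sum: 6·-2 + 20·-1 + 0·2 + 11·1 + 13·1 + 6·-2 + 3·2.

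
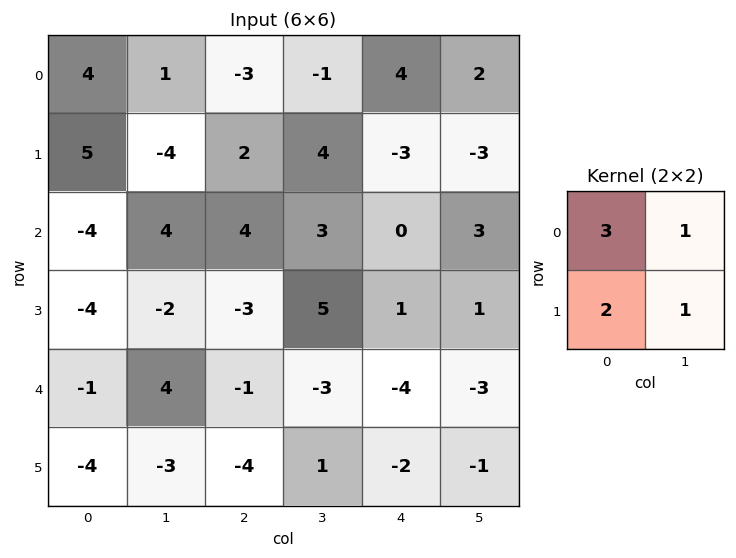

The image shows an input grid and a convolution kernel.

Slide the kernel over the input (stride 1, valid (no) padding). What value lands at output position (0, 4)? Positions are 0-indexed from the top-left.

5

The receptive field on the input at this output position is [4 2 / -3 -3]. Elementwise product with the kernel and sum: 4·3 + 2·1 + -3·2 + -3·1.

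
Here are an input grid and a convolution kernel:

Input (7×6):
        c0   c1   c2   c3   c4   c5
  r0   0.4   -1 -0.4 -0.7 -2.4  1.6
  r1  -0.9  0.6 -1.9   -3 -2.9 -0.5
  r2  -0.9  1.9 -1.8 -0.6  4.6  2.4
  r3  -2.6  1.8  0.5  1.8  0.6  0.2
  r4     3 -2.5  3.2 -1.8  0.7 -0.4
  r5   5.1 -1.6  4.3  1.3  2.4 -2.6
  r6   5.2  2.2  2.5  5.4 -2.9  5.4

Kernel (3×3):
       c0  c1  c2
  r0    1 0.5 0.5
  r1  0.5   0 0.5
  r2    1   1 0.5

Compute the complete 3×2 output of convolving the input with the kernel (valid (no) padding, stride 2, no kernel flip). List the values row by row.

Output[0,0]: The receptive field on the input at this output position is [0.4 -1 -0.4 / -0.9 0.6 -1.9 / -0.9 1.9 -1.8]. Elementwise product with the kernel and sum: 0.4·1 + -1·0.5 + -0.4·0.5 + -0.9·0.5 + -1.9·0.5 + -0.9·1 + 1.9·1 + -1.8·0.5.

-1.6 -4.45
0.2 2.5
16.7 12.45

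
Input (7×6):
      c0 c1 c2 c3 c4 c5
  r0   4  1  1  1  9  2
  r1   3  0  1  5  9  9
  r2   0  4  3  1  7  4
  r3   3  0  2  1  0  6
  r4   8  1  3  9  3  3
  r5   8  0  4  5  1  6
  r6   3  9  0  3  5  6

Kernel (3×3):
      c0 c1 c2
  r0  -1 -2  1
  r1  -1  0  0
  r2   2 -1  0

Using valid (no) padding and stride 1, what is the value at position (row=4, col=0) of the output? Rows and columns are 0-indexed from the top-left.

The receptive field on the input at this output position is [8 1 3 / 8 0 4 / 3 9 0]. Elementwise product with the kernel and sum: 8·-1 + 1·-2 + 3·1 + 8·-1 + 3·2 + 9·-1.

-18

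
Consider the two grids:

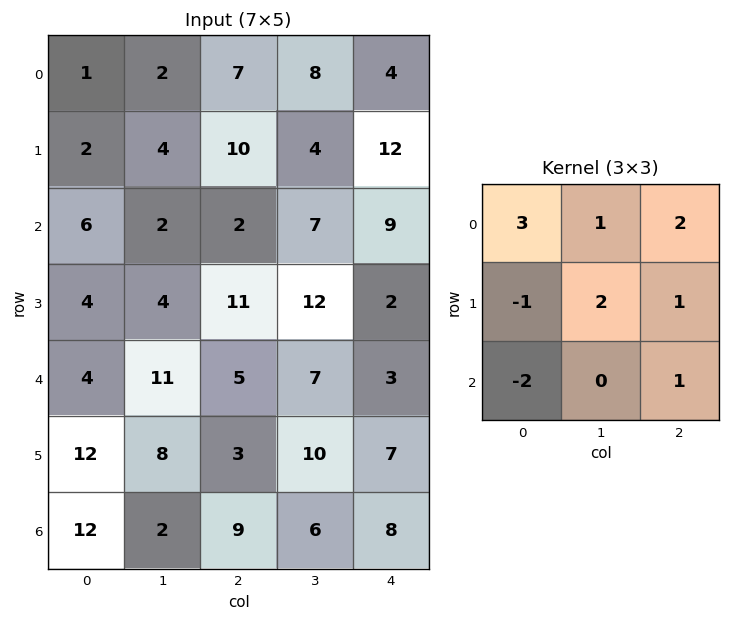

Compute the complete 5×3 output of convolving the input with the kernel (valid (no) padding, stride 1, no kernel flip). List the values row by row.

25 52 52
33 43 59
36 37 39
40 47 62
25 62 42

Output[0,0]: The receptive field on the input at this output position is [1 2 7 / 2 4 10 / 6 2 2]. Elementwise product with the kernel and sum: 1·3 + 2·1 + 7·2 + 2·-1 + 4·2 + 10·1 + 6·-2 + 2·1.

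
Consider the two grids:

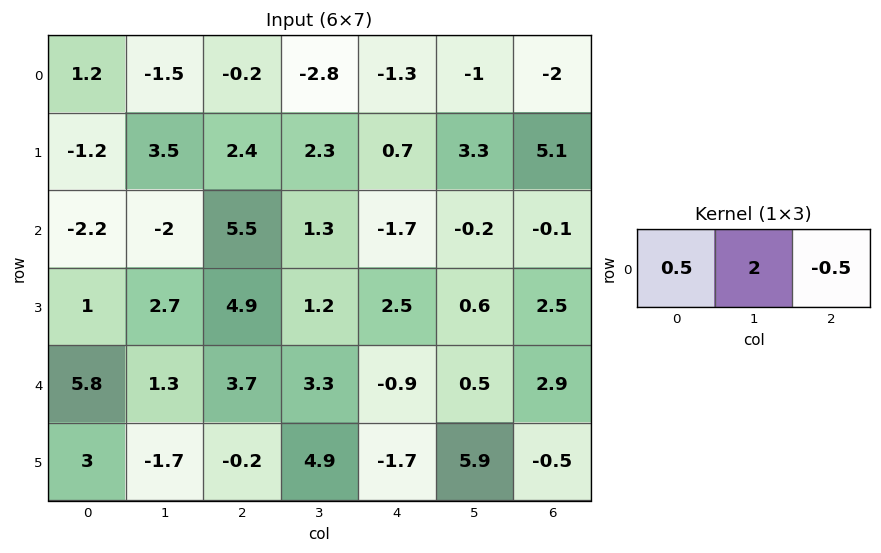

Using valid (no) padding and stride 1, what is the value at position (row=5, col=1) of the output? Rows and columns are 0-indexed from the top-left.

-3.7

The receptive field on the input at this output position is [-1.7 -0.2 4.9]. Elementwise product with the kernel and sum: -1.7·0.5 + -0.2·2 + 4.9·-0.5.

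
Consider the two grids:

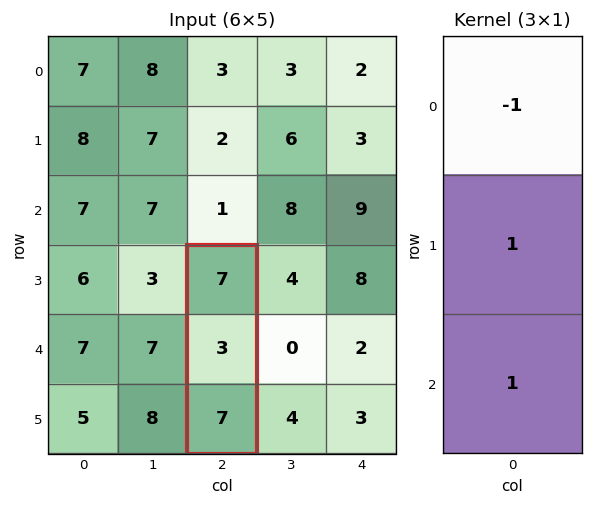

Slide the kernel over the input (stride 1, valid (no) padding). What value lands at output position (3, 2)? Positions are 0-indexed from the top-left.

3

The receptive field on the input at this output position is [7 / 3 / 7]. Elementwise product with the kernel and sum: 7·-1 + 3·1 + 7·1.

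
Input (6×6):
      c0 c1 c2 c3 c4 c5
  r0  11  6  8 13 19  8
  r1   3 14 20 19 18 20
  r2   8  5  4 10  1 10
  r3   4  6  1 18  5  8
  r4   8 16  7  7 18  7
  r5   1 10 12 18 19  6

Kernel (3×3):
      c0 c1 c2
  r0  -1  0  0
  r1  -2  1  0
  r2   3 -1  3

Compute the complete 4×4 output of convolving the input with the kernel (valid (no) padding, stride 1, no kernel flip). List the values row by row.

28 27 -24 26
-5 51 -18 35
19 46 80 -17
25 41 67 39

Output[0,0]: The receptive field on the input at this output position is [11 6 8 / 3 14 20 / 8 5 4]. Elementwise product with the kernel and sum: 11·-1 + 3·-2 + 14·1 + 8·3 + 5·-1 + 4·3.
Output[0,1]: The receptive field on the input at this output position is [6 8 13 / 14 20 19 / 5 4 10]. Elementwise product with the kernel and sum: 6·-1 + 14·-2 + 20·1 + 5·3 + 4·-1 + 10·3.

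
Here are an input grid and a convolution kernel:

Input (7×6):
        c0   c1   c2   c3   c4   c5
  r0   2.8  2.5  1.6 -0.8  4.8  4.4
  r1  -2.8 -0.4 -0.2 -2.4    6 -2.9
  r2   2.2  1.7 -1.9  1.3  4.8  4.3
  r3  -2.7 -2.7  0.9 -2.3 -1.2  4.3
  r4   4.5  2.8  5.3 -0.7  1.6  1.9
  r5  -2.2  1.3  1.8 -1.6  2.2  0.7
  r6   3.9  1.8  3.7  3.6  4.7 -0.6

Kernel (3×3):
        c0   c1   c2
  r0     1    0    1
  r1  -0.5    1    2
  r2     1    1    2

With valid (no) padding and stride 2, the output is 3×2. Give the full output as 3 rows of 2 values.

5.1 25.1
18.65 5.55
28.9 25.5

Output[0,0]: The receptive field on the input at this output position is [2.8 2.5 1.6 / -2.8 -0.4 -0.2 / 2.2 1.7 -1.9]. Elementwise product with the kernel and sum: 2.8·1 + 1.6·1 + -2.8·-0.5 + -0.4·1 + -0.2·2 + 2.2·1 + 1.7·1 + -1.9·2.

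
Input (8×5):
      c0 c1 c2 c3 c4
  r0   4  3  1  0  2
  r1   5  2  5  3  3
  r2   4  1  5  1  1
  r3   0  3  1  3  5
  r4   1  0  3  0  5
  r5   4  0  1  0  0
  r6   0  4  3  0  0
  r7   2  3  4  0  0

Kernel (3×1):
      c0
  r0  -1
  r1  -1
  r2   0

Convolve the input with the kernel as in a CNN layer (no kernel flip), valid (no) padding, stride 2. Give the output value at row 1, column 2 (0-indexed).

-6

The receptive field on the input at this output position is [1 / 5 / 5]. Elementwise product with the kernel and sum: 1·-1 + 5·-1.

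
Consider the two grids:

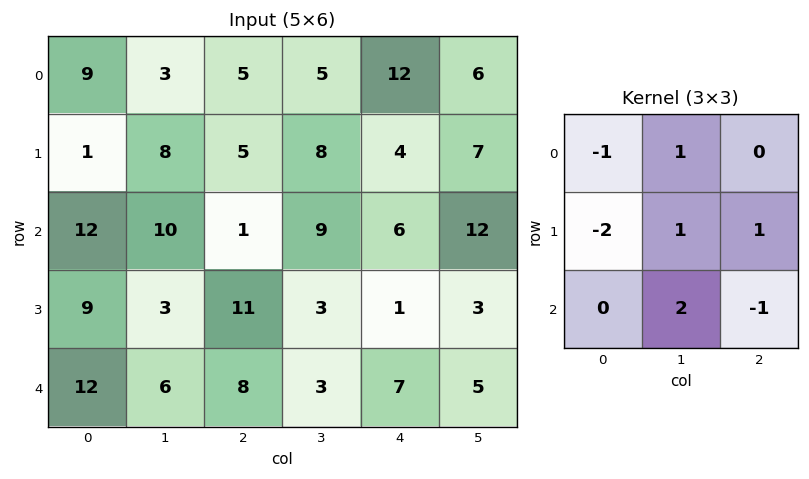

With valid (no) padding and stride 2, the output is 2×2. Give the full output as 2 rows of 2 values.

Output[0,0]: The receptive field on the input at this output position is [9 3 5 / 1 8 5 / 12 10 1]. Elementwise product with the kernel and sum: 9·-1 + 3·1 + 1·-2 + 8·1 + 5·1 + 10·2 + 1·-1.

24 14
-2 -11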